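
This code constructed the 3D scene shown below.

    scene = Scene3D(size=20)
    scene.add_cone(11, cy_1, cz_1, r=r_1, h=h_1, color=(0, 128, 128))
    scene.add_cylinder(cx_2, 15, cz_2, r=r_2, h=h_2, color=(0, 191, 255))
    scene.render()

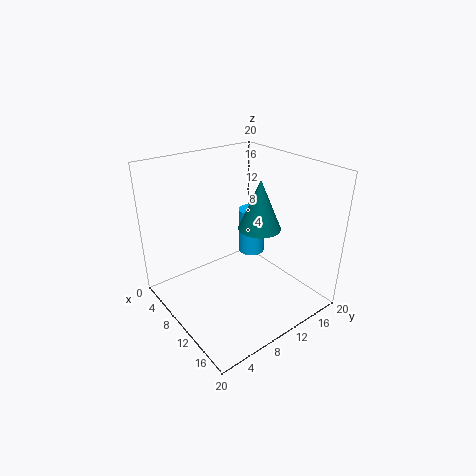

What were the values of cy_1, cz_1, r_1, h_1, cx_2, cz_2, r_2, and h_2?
cy_1 = 13, cz_1 = 11, r_1 = 3, h_1 = 7, cx_2 = 7, cz_2 = 5, r_2 = 2, h_2 = 7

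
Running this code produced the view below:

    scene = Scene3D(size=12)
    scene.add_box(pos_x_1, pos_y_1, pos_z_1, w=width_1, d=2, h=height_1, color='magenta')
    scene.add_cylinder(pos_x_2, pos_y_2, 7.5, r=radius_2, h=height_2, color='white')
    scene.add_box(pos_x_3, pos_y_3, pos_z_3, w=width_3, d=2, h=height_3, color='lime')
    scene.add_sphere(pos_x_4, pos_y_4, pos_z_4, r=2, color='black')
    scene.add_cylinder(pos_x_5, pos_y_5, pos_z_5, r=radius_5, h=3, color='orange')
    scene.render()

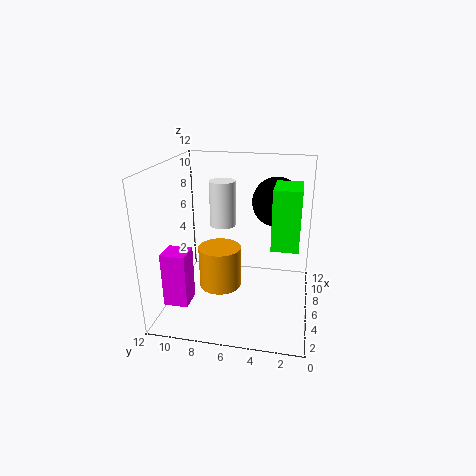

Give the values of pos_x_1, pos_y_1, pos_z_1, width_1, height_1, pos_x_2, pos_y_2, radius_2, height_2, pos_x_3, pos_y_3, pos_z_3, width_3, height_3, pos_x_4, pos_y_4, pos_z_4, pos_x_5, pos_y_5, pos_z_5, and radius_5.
pos_x_1 = 2.5, pos_y_1 = 9.5, pos_z_1 = 1, width_1 = 2, height_1 = 4.5, pos_x_2 = 5, pos_y_2 = 7, radius_2 = 1, height_2 = 3.5, pos_x_3 = 3, pos_y_3 = 1, pos_z_3 = 6.5, width_3 = 3, height_3 = 4.5, pos_x_4 = 7, pos_y_4 = 3, pos_z_4 = 9, pos_x_5 = 2, pos_y_5 = 6.5, pos_z_5 = 4, radius_5 = 1.5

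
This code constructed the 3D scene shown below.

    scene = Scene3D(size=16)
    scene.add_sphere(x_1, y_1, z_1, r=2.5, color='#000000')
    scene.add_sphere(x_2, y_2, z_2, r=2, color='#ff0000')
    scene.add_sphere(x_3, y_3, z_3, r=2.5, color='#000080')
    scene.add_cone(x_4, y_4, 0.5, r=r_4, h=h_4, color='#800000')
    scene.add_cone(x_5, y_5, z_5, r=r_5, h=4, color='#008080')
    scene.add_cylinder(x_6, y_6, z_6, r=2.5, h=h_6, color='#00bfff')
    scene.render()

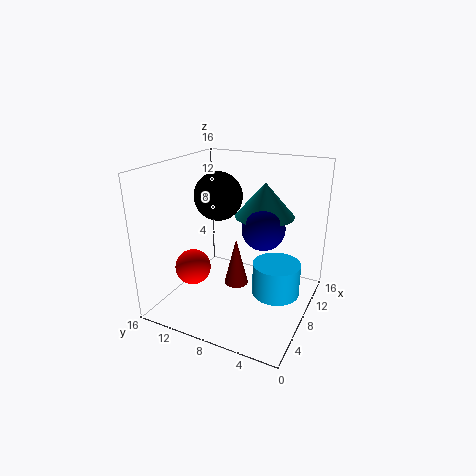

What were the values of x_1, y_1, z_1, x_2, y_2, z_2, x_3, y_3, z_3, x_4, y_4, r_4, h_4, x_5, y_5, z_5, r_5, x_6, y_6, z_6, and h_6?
x_1 = 6.5
y_1 = 9.5
z_1 = 13
x_2 = 5.5
y_2 = 12.5
z_2 = 4.5
x_3 = 10.5
y_3 = 6
z_3 = 8.5
x_4 = 10.5
y_4 = 9.5
r_4 = 1.5
h_4 = 6
x_5 = 12
y_5 = 6.5
z_5 = 9.5
r_5 = 3.5
x_6 = 7
y_6 = 3
z_6 = 3
h_6 = 3.5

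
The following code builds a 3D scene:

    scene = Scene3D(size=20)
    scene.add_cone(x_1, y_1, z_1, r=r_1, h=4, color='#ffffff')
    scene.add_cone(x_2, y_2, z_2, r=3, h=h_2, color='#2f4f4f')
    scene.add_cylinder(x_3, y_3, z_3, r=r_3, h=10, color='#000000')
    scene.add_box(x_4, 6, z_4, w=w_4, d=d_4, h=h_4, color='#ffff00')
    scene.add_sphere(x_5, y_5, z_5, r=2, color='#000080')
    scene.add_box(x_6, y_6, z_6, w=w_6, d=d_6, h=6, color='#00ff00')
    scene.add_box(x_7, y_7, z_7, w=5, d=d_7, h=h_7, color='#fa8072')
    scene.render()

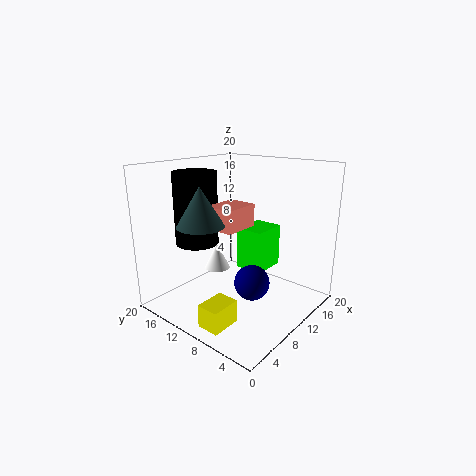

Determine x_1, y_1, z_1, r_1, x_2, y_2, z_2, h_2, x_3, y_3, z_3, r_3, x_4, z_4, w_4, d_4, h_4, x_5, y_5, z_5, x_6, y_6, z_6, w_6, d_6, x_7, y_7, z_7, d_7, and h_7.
x_1 = 12; y_1 = 16; z_1 = 3; r_1 = 2; x_2 = 4; y_2 = 11; z_2 = 13; h_2 = 5; x_3 = 7; y_3 = 15; z_3 = 9; r_3 = 3; x_4 = 1; z_4 = 1; w_4 = 4; d_4 = 3; h_4 = 3; x_5 = 4; y_5 = 3; z_5 = 8; x_6 = 11; y_6 = 7; z_6 = 5; w_6 = 5; d_6 = 4; x_7 = 6; y_7 = 8; z_7 = 12; d_7 = 4; h_7 = 3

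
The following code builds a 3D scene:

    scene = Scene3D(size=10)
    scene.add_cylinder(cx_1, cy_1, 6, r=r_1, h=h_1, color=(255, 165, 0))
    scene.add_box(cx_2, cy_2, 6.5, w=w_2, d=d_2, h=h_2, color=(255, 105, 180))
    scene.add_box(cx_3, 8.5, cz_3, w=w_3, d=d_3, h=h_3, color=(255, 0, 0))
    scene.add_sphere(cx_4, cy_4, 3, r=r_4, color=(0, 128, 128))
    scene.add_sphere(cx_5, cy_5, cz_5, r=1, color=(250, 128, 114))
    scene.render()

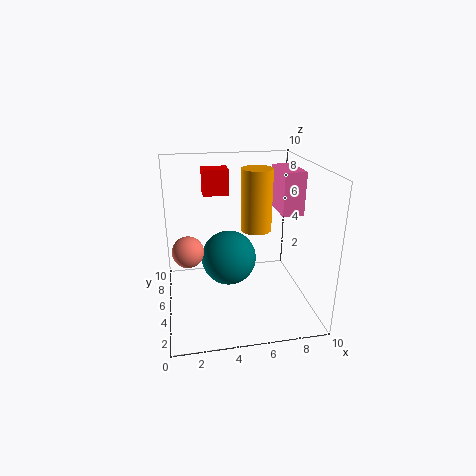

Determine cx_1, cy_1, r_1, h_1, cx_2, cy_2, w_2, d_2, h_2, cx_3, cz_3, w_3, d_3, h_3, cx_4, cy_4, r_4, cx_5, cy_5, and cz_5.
cx_1 = 6; cy_1 = 4; r_1 = 1; h_1 = 4; cx_2 = 8; cy_2 = 4.5; w_2 = 1.5; d_2 = 3; h_2 = 3; cx_3 = 3; cz_3 = 7; w_3 = 2; d_3 = 1.5; h_3 = 2; cx_4 = 4.5; cy_4 = 6; r_4 = 2; cx_5 = 1.5; cy_5 = 3.5; cz_5 = 5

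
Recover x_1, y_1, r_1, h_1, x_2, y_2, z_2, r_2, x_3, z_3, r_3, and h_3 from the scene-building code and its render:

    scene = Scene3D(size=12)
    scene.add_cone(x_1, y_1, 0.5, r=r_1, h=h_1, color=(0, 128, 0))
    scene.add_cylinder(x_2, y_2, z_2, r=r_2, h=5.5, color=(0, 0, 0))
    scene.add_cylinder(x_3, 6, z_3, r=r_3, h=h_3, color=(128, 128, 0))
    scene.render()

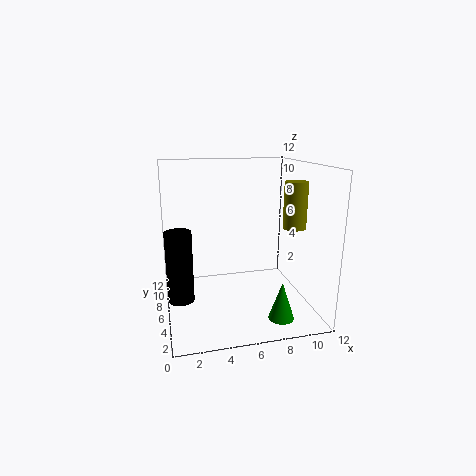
x_1 = 8.5; y_1 = 2; r_1 = 1; h_1 = 3; x_2 = 1; y_2 = 4; z_2 = 2; r_2 = 1; x_3 = 11; z_3 = 6.5; r_3 = 1; h_3 = 4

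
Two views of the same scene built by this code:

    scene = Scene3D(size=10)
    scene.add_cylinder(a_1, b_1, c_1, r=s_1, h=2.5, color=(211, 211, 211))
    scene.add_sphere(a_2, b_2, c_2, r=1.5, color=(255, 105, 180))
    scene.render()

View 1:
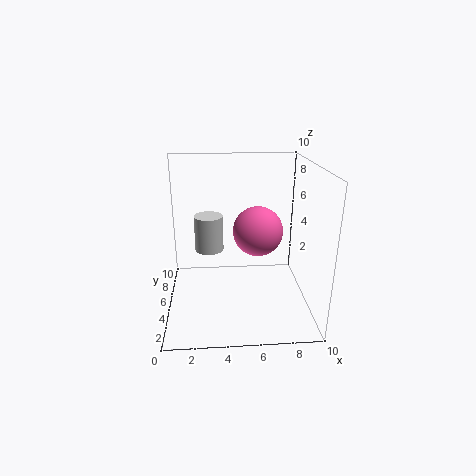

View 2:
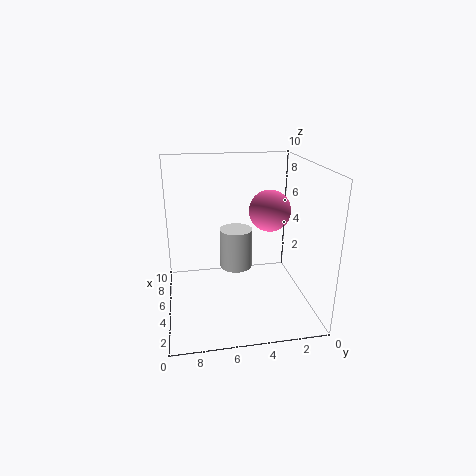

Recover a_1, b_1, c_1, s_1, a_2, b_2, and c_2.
a_1 = 3, b_1 = 5.5, c_1 = 4, s_1 = 1, a_2 = 6, b_2 = 2.5, c_2 = 6.5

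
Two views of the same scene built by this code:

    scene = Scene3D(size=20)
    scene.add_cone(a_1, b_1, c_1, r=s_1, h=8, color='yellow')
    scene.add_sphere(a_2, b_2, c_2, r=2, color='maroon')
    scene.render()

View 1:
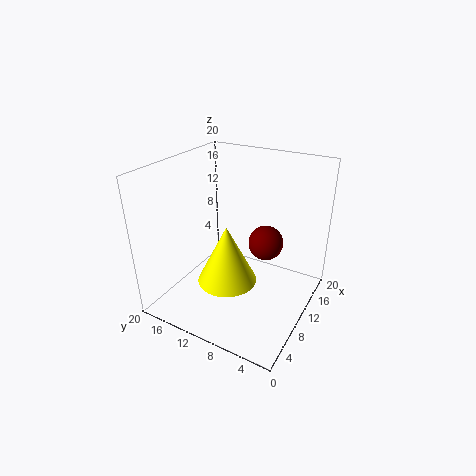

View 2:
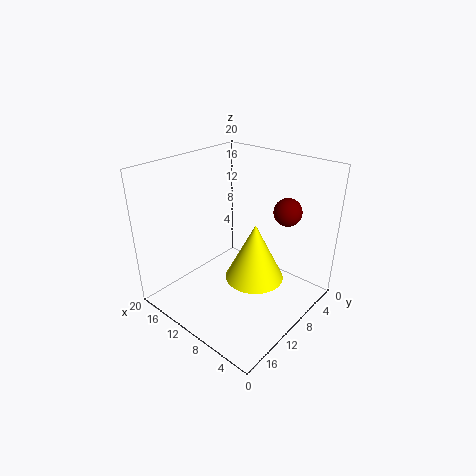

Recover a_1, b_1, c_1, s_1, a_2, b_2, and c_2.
a_1 = 7
b_1 = 10
c_1 = 5
s_1 = 4
a_2 = 6
b_2 = 4
c_2 = 13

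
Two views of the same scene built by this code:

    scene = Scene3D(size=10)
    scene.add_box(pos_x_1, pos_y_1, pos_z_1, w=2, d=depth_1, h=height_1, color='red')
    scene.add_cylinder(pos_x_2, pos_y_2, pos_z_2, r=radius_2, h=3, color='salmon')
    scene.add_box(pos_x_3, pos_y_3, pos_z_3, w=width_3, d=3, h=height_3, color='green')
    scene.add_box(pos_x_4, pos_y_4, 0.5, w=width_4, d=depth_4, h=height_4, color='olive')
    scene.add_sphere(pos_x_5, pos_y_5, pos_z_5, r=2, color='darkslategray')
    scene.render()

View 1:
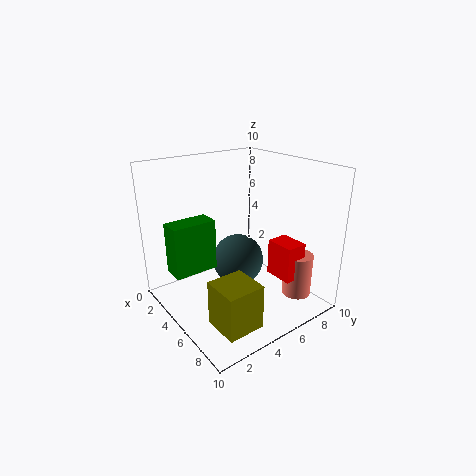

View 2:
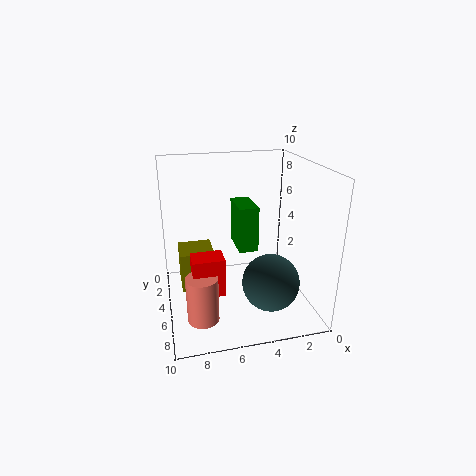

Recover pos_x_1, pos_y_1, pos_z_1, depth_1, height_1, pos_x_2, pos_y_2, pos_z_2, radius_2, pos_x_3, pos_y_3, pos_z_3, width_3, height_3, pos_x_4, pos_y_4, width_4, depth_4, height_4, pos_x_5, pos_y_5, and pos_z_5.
pos_x_1 = 6.5
pos_y_1 = 6.5
pos_z_1 = 2.5
depth_1 = 1.5
height_1 = 2.5
pos_x_2 = 8
pos_y_2 = 8
pos_z_2 = 1
radius_2 = 1
pos_x_3 = 3
pos_y_3 = 0.5
pos_z_3 = 3
width_3 = 1.5
height_3 = 3.5
pos_x_4 = 6.5
pos_y_4 = 1.5
width_4 = 2.5
depth_4 = 2.5
height_4 = 3
pos_x_5 = 3
pos_y_5 = 6.5
pos_z_5 = 2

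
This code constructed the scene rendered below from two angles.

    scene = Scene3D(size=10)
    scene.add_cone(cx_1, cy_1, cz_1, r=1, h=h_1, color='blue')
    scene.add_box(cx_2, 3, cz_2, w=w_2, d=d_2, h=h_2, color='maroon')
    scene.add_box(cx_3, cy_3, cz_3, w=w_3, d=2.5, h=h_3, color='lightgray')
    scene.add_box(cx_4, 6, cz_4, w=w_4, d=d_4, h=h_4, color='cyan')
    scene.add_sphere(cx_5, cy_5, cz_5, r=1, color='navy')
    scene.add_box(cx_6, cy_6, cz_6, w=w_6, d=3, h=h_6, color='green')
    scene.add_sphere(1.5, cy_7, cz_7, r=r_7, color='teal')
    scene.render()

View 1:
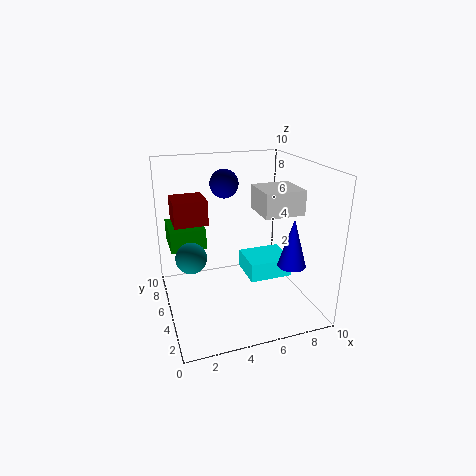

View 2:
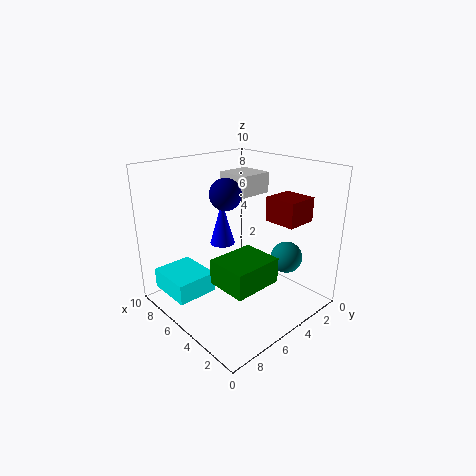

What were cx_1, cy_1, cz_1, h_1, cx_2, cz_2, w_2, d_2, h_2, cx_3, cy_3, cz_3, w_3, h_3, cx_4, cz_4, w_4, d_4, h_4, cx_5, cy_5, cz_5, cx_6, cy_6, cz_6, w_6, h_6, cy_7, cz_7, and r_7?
cx_1 = 8.5
cy_1 = 3.5
cz_1 = 3
h_1 = 3.5
cx_2 = 0.5
cz_2 = 7
w_2 = 2
d_2 = 2
h_2 = 1.5
cx_3 = 5.5
cy_3 = 1.5
cz_3 = 7.5
w_3 = 2.5
h_3 = 1.5
cx_4 = 6.5
cz_4 = 0.5
w_4 = 3.5
d_4 = 3
h_4 = 1.5
cx_5 = 4.5
cy_5 = 6.5
cz_5 = 8.5
cx_6 = 0.5
cy_6 = 6
cz_6 = 4
w_6 = 2.5
h_6 = 1.5
cy_7 = 4
cz_7 = 4.5
r_7 = 1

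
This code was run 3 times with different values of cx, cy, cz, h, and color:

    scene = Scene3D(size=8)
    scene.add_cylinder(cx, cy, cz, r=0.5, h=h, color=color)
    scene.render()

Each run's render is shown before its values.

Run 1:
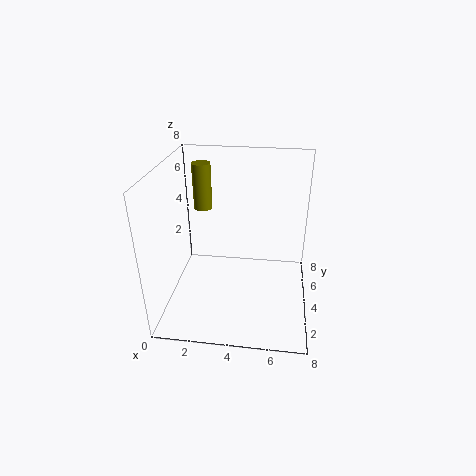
cx = 2; cy = 4.5; cz = 5.5; h = 2.5; color = 'olive'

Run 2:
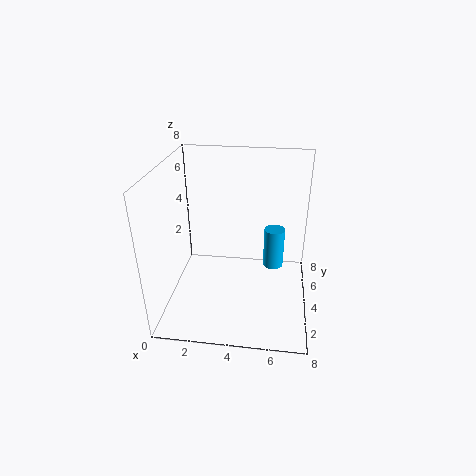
cx = 6; cy = 2.5; cz = 3.5; h = 2; color = 'deepskyblue'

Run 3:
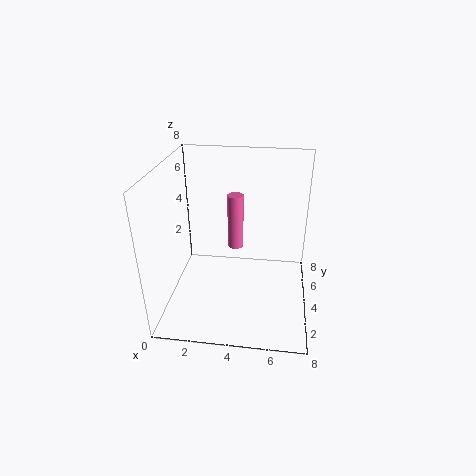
cx = 3.5; cy = 6.5; cz = 2; h = 3.5; color = 'hotpink'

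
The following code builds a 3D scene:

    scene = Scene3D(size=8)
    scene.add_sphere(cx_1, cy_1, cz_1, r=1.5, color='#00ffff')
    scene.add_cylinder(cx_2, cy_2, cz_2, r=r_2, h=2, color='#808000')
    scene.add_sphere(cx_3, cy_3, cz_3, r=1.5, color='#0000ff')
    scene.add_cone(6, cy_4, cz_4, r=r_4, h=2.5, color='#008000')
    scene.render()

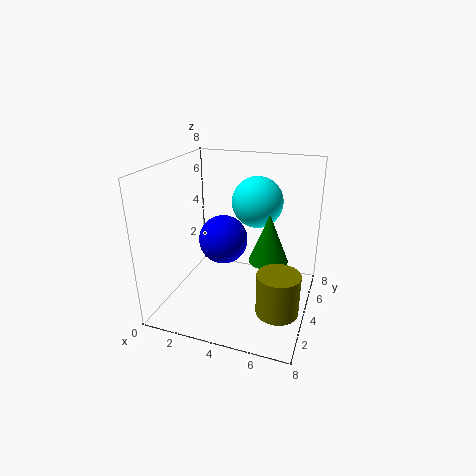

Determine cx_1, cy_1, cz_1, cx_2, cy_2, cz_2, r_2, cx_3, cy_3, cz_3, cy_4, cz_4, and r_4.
cx_1 = 4.5
cy_1 = 6
cz_1 = 5.5
cx_2 = 7
cy_2 = 1
cz_2 = 2
r_2 = 1
cx_3 = 2.5
cy_3 = 5.5
cz_3 = 3
cy_4 = 3
cz_4 = 3.5
r_4 = 1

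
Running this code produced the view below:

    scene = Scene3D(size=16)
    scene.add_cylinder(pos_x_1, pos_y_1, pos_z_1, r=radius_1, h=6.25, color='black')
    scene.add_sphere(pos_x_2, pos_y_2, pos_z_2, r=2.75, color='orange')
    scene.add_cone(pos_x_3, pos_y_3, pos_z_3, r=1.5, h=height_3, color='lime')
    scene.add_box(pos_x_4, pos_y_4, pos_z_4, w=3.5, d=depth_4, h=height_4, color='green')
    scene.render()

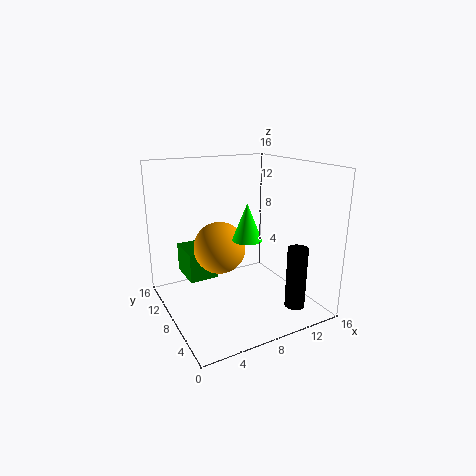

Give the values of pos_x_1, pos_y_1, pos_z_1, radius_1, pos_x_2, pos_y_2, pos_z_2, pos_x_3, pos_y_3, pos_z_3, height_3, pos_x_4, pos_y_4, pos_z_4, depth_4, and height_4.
pos_x_1 = 10.75
pos_y_1 = 1
pos_z_1 = 2.5
radius_1 = 1
pos_x_2 = 5.5
pos_y_2 = 7.5
pos_z_2 = 7.5
pos_x_3 = 7.25
pos_y_3 = 4.75
pos_z_3 = 9
height_3 = 3.75
pos_x_4 = 3.25
pos_y_4 = 10.75
pos_z_4 = 2.25
depth_4 = 4.5
height_4 = 3.5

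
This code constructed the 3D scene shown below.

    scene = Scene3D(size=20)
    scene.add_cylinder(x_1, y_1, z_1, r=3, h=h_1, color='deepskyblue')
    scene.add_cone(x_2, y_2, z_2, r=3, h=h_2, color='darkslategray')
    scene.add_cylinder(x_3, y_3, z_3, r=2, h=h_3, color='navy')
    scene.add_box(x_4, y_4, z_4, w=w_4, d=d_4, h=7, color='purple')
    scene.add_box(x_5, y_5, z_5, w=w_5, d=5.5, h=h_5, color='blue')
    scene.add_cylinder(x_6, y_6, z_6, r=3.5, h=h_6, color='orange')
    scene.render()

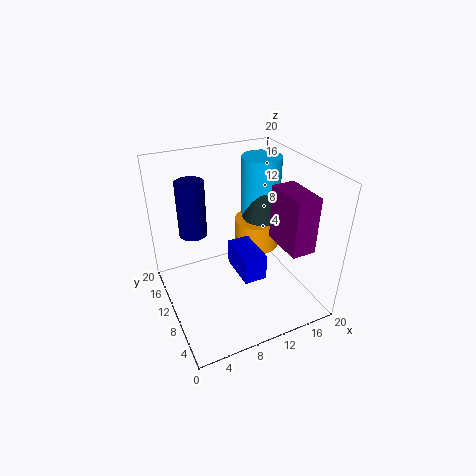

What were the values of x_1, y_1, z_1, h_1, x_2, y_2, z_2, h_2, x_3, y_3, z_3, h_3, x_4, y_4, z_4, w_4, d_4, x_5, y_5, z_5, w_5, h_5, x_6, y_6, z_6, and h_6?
x_1 = 16.5
y_1 = 15.5
z_1 = 10
h_1 = 9
x_2 = 16
y_2 = 14
z_2 = 10
h_2 = 8
x_3 = 5
y_3 = 14.5
z_3 = 9.5
h_3 = 8
x_4 = 12.5
y_4 = 0.5
z_4 = 12
w_4 = 3
d_4 = 5.5
x_5 = 8.5
y_5 = 4.5
z_5 = 6.5
w_5 = 3
h_5 = 3.5
x_6 = 15.5
y_6 = 14.5
z_6 = 5
h_6 = 4.5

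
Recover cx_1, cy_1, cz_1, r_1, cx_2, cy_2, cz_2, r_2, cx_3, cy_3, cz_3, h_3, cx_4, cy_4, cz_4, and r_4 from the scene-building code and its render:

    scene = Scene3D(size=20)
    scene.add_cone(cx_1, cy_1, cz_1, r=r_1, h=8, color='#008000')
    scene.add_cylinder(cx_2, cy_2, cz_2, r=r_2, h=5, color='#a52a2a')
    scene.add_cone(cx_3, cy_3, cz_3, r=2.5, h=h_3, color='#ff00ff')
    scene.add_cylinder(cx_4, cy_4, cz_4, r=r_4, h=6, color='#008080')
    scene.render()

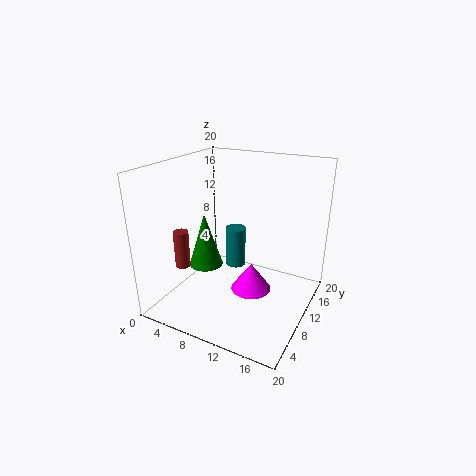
cx_1 = 4.5; cy_1 = 10; cz_1 = 4.5; r_1 = 2.5; cx_2 = 4.5; cy_2 = 4.5; cz_2 = 7; r_2 = 1; cx_3 = 14; cy_3 = 6; cz_3 = 5.5; h_3 = 3.5; cx_4 = 8; cy_4 = 13; cz_4 = 4; r_4 = 1.5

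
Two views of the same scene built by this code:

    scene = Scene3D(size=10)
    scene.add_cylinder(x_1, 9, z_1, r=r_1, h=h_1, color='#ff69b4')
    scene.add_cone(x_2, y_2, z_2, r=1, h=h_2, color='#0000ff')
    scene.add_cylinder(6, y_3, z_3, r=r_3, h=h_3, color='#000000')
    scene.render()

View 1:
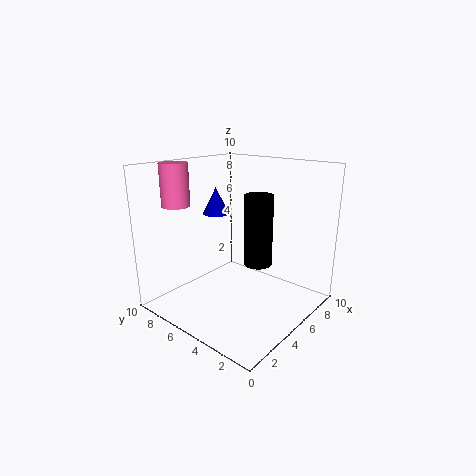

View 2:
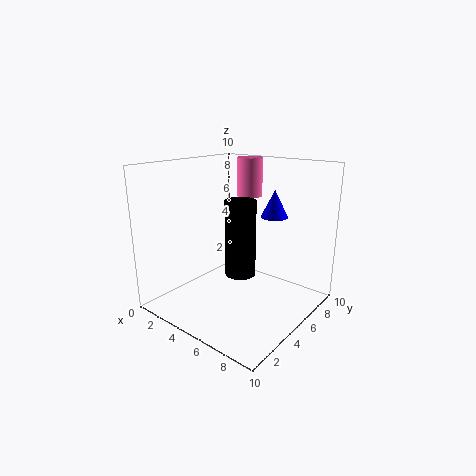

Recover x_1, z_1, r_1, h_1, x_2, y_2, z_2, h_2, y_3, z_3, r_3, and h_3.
x_1 = 3, z_1 = 7, r_1 = 1, h_1 = 3, x_2 = 6, y_2 = 8, z_2 = 6, h_2 = 2, y_3 = 4, z_3 = 3, r_3 = 1, h_3 = 5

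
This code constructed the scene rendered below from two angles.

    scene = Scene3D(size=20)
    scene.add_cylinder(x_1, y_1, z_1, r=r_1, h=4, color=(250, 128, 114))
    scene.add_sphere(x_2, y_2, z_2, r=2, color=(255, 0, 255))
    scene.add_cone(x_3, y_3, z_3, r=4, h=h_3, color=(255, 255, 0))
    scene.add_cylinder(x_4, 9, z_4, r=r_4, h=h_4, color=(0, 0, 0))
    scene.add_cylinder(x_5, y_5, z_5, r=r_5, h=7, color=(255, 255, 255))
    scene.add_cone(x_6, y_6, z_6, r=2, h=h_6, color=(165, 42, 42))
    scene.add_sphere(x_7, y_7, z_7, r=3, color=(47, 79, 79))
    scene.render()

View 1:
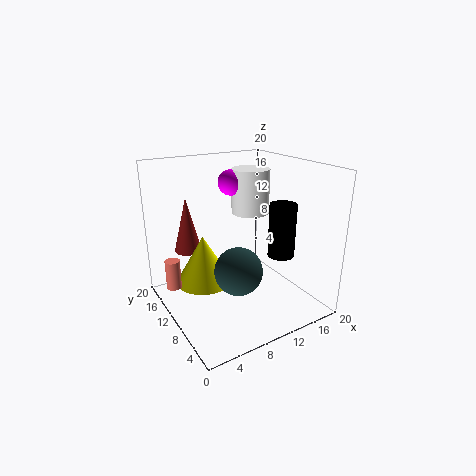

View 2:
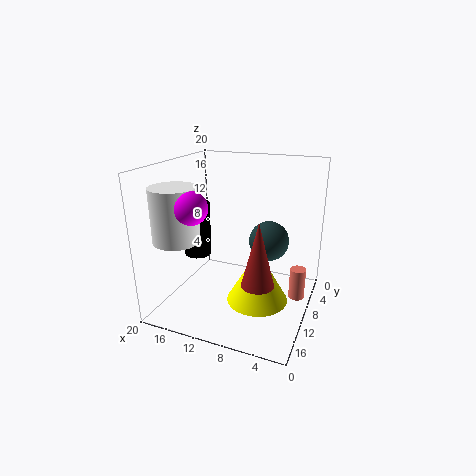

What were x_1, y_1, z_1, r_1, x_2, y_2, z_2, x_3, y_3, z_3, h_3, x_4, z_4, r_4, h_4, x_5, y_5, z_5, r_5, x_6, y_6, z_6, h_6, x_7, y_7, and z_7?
x_1 = 1; y_1 = 12; z_1 = 4; r_1 = 1; x_2 = 13; y_2 = 17; z_2 = 16; x_3 = 6; y_3 = 13; z_3 = 3; h_3 = 7; x_4 = 17; z_4 = 6; r_4 = 2; h_4 = 8; x_5 = 16; y_5 = 16; z_5 = 11; r_5 = 3; x_6 = 5; y_6 = 16; z_6 = 7; h_6 = 8; x_7 = 7; y_7 = 5; z_7 = 8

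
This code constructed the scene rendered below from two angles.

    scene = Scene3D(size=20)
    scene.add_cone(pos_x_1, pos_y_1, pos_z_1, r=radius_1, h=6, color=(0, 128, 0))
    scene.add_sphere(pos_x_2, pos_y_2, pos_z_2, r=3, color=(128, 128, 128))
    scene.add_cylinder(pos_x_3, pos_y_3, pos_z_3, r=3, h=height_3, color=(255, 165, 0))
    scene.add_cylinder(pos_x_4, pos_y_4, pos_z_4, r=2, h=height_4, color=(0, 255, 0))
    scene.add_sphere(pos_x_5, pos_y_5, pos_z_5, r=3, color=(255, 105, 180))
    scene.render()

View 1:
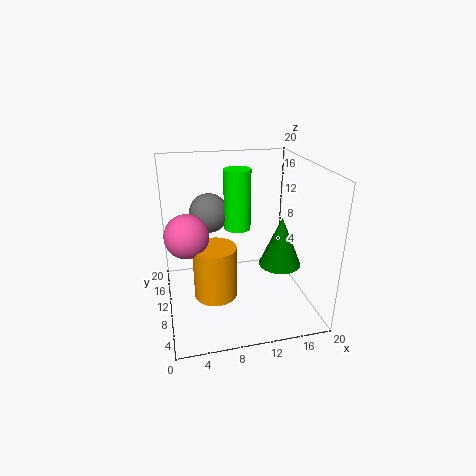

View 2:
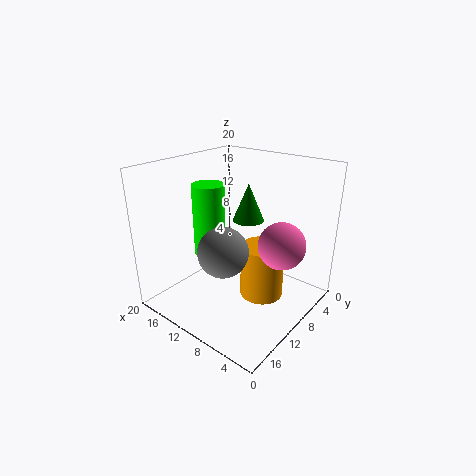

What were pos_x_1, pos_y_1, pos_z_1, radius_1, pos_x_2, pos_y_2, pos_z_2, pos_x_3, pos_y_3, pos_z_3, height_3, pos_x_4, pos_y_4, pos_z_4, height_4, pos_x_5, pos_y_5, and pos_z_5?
pos_x_1 = 13.5; pos_y_1 = 3; pos_z_1 = 9.5; radius_1 = 2.5; pos_x_2 = 7; pos_y_2 = 16.5; pos_z_2 = 11.5; pos_x_3 = 6.5; pos_y_3 = 9; pos_z_3 = 2; height_3 = 7.5; pos_x_4 = 11; pos_y_4 = 14.5; pos_z_4 = 9.5; height_4 = 9; pos_x_5 = 3; pos_y_5 = 10; pos_z_5 = 11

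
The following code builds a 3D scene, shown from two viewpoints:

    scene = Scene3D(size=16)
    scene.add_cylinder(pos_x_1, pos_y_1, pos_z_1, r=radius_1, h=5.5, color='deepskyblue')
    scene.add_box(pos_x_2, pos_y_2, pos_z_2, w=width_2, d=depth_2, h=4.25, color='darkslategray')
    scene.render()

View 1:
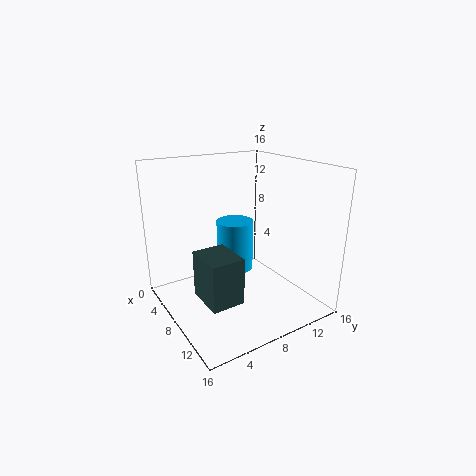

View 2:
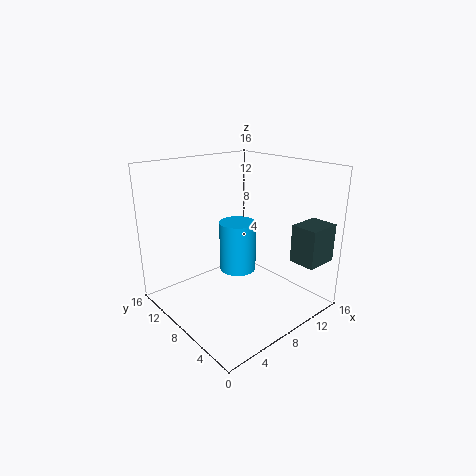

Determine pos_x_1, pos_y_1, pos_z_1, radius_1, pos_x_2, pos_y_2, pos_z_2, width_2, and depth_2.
pos_x_1 = 7.75
pos_y_1 = 7.75
pos_z_1 = 4.5
radius_1 = 2
pos_x_2 = 12
pos_y_2 = 0.75
pos_z_2 = 5.5
width_2 = 3.75
depth_2 = 3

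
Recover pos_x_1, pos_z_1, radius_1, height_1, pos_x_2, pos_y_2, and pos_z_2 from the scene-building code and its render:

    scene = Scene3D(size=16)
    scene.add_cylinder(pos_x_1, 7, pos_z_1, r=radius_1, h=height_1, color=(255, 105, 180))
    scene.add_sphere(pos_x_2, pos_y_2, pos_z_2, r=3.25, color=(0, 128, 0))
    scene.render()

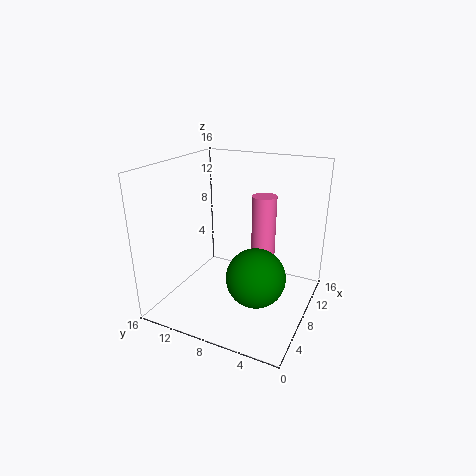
pos_x_1 = 13.25, pos_z_1 = 3.75, radius_1 = 1.5, height_1 = 7.75, pos_x_2 = 6.75, pos_y_2 = 5.25, pos_z_2 = 4.25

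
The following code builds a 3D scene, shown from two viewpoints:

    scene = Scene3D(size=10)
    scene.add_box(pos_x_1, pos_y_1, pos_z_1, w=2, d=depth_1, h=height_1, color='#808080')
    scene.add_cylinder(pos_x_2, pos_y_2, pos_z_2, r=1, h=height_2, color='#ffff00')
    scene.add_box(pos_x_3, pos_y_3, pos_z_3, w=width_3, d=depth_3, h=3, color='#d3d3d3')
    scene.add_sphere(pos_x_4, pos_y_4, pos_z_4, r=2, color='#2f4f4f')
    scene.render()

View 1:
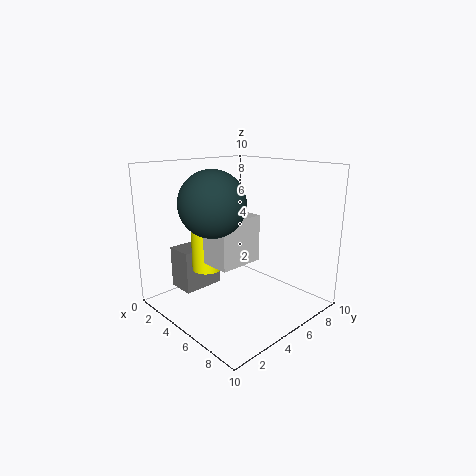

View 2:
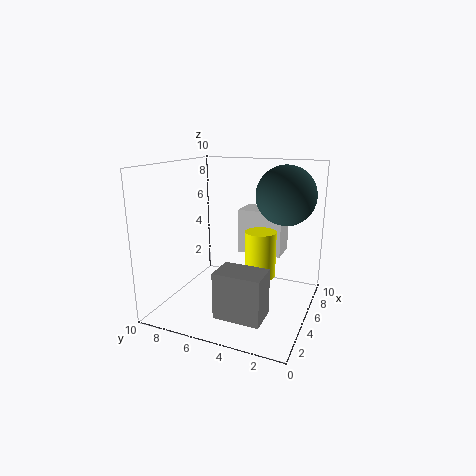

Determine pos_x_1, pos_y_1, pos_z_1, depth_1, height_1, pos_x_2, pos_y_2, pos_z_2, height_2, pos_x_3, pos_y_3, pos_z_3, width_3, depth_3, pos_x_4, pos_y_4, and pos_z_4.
pos_x_1 = 1; pos_y_1 = 2; pos_z_1 = 1; depth_1 = 3; height_1 = 3; pos_x_2 = 4; pos_y_2 = 3; pos_z_2 = 3; height_2 = 3; pos_x_3 = 5; pos_y_3 = 2; pos_z_3 = 4; width_3 = 2; depth_3 = 3; pos_x_4 = 6; pos_y_4 = 2; pos_z_4 = 8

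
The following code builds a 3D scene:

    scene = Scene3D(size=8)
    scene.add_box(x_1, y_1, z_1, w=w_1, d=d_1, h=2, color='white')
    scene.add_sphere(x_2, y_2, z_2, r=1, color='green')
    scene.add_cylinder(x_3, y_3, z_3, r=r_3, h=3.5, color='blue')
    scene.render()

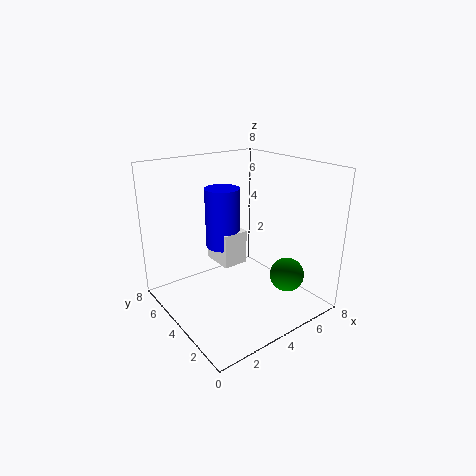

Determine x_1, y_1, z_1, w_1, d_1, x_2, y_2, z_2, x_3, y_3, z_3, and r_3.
x_1 = 3.5
y_1 = 4.5
z_1 = 2
w_1 = 1.5
d_1 = 2
x_2 = 6.5
y_2 = 2.5
z_2 = 1.5
x_3 = 4
y_3 = 5.5
z_3 = 3
r_3 = 1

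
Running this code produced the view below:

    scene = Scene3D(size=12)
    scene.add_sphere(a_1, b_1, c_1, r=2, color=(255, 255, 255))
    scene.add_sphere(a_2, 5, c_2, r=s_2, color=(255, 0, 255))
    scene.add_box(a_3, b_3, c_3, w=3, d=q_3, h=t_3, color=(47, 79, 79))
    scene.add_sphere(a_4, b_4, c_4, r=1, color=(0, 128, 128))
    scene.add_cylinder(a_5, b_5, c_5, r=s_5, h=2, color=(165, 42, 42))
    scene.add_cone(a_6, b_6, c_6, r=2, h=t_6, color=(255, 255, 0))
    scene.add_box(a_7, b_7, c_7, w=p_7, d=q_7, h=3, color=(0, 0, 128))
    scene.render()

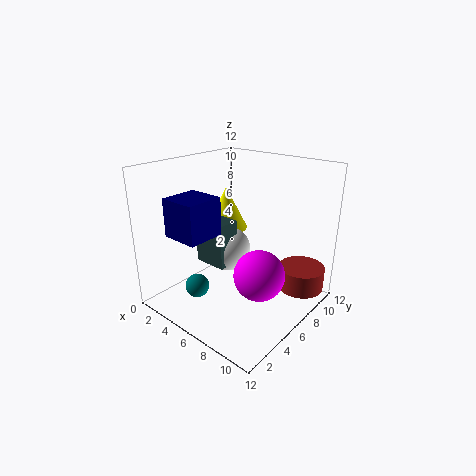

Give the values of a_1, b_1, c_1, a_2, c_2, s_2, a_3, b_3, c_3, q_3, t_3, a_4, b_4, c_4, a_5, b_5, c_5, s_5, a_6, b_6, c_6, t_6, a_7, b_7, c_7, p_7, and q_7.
a_1 = 4; b_1 = 7; c_1 = 4; a_2 = 9; c_2 = 4; s_2 = 2; a_3 = 2; b_3 = 5; c_3 = 3; q_3 = 2; t_3 = 4; a_4 = 4; b_4 = 3; c_4 = 2; a_5 = 10; b_5 = 10; c_5 = 1; s_5 = 2; a_6 = 2; b_6 = 9; c_6 = 5; t_6 = 4; a_7 = 3; b_7 = 1; c_7 = 7; p_7 = 3; q_7 = 3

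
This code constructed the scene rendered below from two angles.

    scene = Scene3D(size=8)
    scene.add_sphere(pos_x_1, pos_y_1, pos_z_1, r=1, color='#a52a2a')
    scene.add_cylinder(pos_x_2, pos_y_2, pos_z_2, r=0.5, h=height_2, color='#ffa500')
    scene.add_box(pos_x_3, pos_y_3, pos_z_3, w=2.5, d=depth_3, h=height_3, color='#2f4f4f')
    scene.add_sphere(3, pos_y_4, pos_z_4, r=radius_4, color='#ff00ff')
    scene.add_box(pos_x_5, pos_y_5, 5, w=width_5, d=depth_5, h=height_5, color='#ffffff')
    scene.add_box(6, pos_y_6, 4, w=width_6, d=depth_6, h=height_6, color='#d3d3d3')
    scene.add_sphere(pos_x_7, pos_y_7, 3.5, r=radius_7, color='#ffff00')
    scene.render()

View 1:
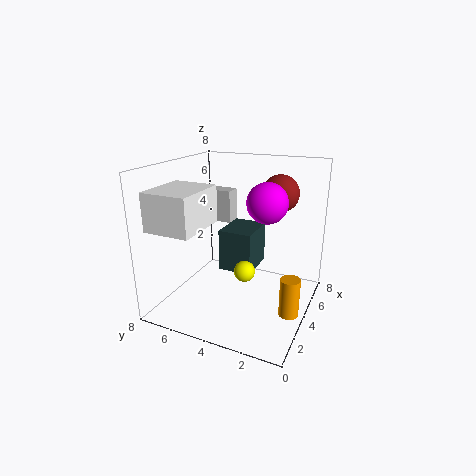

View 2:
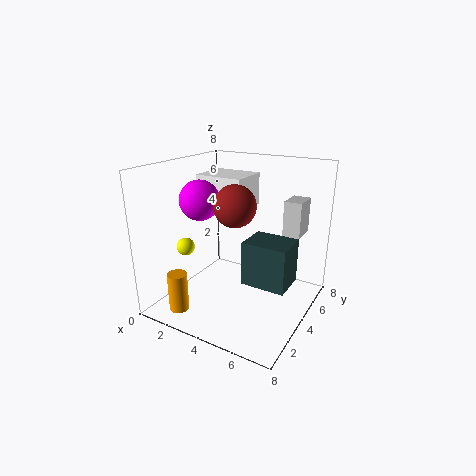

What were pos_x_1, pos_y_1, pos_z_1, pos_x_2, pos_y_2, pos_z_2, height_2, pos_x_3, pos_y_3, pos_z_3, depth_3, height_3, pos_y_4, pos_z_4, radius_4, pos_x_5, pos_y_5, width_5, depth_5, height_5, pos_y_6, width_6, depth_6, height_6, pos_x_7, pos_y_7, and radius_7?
pos_x_1 = 5, pos_y_1 = 2, pos_z_1 = 6.5, pos_x_2 = 2.5, pos_y_2 = 0.5, pos_z_2 = 1, height_2 = 2, pos_x_3 = 4.5, pos_y_3 = 3.5, pos_z_3 = 1.5, depth_3 = 2, height_3 = 2.5, pos_y_4 = 2, pos_z_4 = 6.5, radius_4 = 1, pos_x_5 = 0.5, pos_y_5 = 5, width_5 = 3, depth_5 = 2.5, height_5 = 2, pos_y_6 = 5.5, width_6 = 1, depth_6 = 1.5, height_6 = 2, pos_x_7 = 1.5, pos_y_7 = 2.5, radius_7 = 0.5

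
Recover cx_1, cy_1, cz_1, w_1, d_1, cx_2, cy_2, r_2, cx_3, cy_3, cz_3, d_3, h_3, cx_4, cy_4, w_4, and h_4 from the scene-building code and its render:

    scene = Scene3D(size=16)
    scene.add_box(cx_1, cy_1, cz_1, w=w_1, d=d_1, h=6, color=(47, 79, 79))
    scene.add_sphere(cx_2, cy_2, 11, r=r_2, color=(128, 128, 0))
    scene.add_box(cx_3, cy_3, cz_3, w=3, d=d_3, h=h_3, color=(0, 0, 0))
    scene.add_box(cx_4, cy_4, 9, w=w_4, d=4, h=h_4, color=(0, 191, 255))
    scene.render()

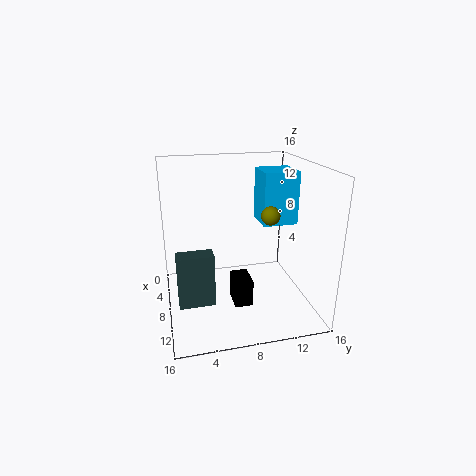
cx_1 = 8, cy_1 = 1, cz_1 = 1, w_1 = 2, d_1 = 4, cx_2 = 10, cy_2 = 11, r_2 = 1, cx_3 = 8, cy_3 = 7, cz_3 = 1, d_3 = 2, h_3 = 3, cx_4 = 4, cy_4 = 11, w_4 = 4, h_4 = 6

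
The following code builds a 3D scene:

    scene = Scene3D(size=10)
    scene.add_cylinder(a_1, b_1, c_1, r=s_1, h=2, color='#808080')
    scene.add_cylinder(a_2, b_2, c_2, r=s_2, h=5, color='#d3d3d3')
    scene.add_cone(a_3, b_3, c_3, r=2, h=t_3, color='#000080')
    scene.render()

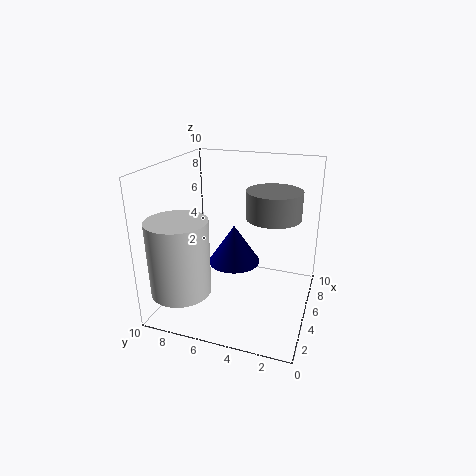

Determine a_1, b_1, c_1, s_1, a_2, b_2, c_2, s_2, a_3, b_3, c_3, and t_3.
a_1 = 7
b_1 = 3
c_1 = 6
s_1 = 2
a_2 = 2
b_2 = 8
c_2 = 2
s_2 = 2
a_3 = 7
b_3 = 6
c_3 = 2
t_3 = 3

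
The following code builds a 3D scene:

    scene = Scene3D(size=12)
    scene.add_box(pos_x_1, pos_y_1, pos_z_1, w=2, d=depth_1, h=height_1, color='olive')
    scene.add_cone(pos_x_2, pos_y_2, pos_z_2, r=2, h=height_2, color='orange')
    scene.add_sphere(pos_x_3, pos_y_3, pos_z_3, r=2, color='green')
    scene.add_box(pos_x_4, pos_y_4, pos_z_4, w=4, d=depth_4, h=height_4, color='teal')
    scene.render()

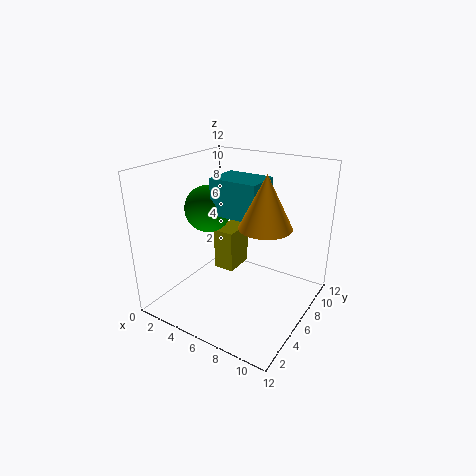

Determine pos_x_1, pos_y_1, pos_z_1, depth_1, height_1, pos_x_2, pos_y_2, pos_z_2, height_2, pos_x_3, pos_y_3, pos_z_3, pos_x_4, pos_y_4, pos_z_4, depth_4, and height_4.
pos_x_1 = 2
pos_y_1 = 8
pos_z_1 = 1
depth_1 = 3
height_1 = 4
pos_x_2 = 9
pos_y_2 = 5
pos_z_2 = 8
height_2 = 4
pos_x_3 = 3
pos_y_3 = 6
pos_z_3 = 8
pos_x_4 = 4
pos_y_4 = 5
pos_z_4 = 8
depth_4 = 3
height_4 = 3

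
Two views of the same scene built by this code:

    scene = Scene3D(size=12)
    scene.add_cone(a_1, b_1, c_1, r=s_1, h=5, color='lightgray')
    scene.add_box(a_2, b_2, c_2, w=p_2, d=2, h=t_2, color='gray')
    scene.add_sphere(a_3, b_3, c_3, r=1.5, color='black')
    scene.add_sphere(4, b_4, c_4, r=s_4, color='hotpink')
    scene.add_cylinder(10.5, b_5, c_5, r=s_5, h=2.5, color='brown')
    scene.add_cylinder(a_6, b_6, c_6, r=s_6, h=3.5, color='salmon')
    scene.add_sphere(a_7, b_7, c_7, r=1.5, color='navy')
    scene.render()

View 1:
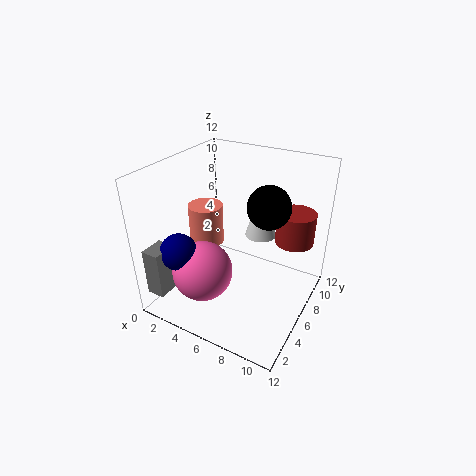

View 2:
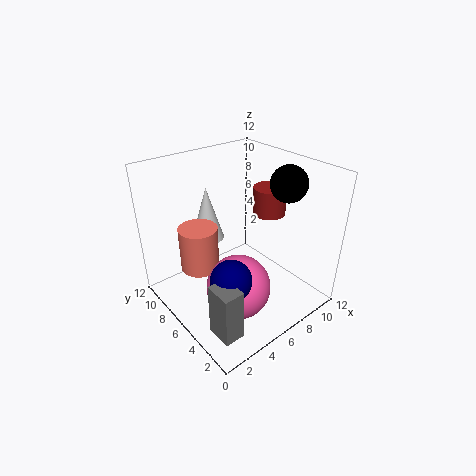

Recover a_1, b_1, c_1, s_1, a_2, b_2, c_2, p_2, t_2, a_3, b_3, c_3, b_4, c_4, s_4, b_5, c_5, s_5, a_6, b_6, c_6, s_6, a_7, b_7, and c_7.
a_1 = 6, b_1 = 10.5, c_1 = 4, s_1 = 1.5, a_2 = 0.5, b_2 = 0.5, c_2 = 2, p_2 = 1.5, t_2 = 4, a_3 = 9.5, b_3 = 4, c_3 = 10.5, b_4 = 3.5, c_4 = 3.5, s_4 = 2.5, b_5 = 7, c_5 = 6.5, s_5 = 1.5, a_6 = 2.5, b_6 = 6.5, c_6 = 4.5, s_6 = 1.5, a_7 = 2.5, b_7 = 2.5, c_7 = 5.5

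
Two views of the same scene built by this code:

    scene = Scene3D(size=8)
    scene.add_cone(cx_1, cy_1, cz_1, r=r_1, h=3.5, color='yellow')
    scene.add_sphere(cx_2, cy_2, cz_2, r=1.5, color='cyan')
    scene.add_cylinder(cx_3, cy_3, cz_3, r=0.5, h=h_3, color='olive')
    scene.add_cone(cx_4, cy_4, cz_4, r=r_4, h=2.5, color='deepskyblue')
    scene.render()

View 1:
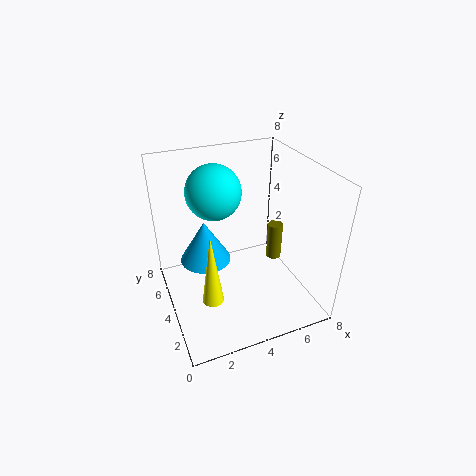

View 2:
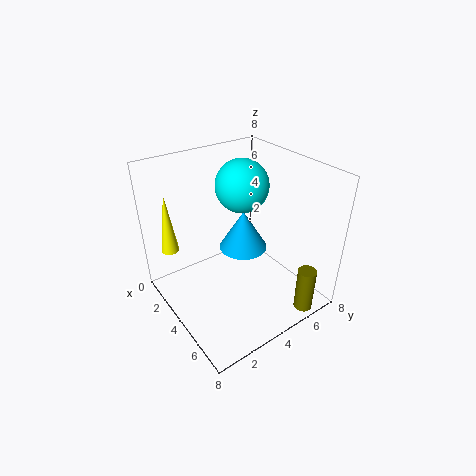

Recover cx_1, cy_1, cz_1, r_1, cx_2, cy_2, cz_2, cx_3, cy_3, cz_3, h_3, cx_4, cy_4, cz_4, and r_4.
cx_1 = 1.5
cy_1 = 1
cz_1 = 3
r_1 = 0.5
cx_2 = 3
cy_2 = 5
cz_2 = 6.5
cx_3 = 7.5
cy_3 = 6
cz_3 = 0.5
h_3 = 2.5
cx_4 = 2.5
cy_4 = 5.5
cz_4 = 2
r_4 = 1.5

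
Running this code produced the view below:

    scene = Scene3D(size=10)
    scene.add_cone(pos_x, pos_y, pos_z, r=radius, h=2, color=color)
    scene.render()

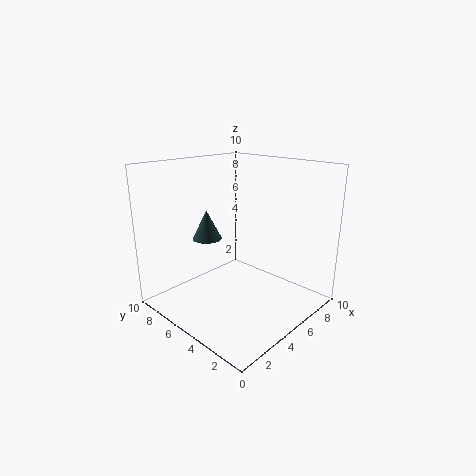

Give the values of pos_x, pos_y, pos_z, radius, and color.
pos_x = 3.5; pos_y = 6.5; pos_z = 5; radius = 1; color = 'darkslategray'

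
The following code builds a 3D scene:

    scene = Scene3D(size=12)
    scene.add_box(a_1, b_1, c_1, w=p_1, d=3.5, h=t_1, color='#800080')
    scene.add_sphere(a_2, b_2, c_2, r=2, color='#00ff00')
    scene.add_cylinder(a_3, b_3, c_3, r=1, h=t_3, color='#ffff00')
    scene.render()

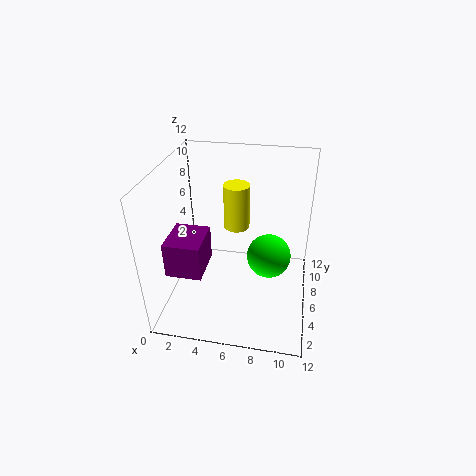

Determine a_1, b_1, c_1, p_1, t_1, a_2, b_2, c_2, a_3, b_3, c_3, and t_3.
a_1 = 0.5; b_1 = 3; c_1 = 3.5; p_1 = 3; t_1 = 3; a_2 = 8.5; b_2 = 8; c_2 = 3; a_3 = 6; b_3 = 5.5; c_3 = 7.5; t_3 = 3.5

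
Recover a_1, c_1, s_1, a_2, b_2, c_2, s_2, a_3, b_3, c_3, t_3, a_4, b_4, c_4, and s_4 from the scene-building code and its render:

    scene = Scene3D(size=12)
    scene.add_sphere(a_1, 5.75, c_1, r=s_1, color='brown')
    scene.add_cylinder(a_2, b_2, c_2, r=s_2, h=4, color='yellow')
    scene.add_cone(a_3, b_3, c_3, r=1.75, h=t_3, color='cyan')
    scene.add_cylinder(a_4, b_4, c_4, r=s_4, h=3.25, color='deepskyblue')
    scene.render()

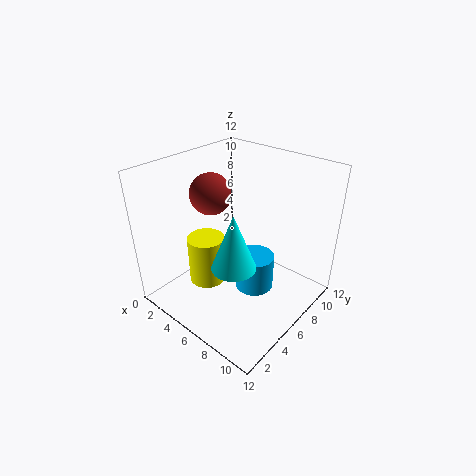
a_1 = 3.25
c_1 = 9.25
s_1 = 1.75
a_2 = 4.5
b_2 = 3.75
c_2 = 2.5
s_2 = 1.5
a_3 = 7.5
b_3 = 3.75
c_3 = 5
t_3 = 4.5
a_4 = 6.5
b_4 = 7.75
c_4 = 0.25
s_4 = 1.75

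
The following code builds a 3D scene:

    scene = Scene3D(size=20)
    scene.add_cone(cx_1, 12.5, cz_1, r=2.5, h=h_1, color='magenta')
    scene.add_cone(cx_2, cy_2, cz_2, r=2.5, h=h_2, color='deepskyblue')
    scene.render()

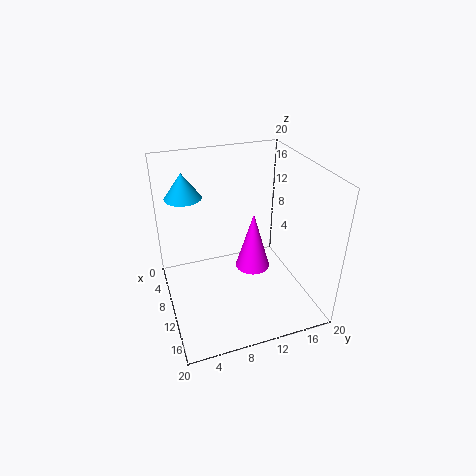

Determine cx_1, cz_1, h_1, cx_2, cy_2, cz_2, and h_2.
cx_1 = 9.5
cz_1 = 4.5
h_1 = 8.5
cx_2 = 6.5
cy_2 = 3.5
cz_2 = 15.5
h_2 = 3.5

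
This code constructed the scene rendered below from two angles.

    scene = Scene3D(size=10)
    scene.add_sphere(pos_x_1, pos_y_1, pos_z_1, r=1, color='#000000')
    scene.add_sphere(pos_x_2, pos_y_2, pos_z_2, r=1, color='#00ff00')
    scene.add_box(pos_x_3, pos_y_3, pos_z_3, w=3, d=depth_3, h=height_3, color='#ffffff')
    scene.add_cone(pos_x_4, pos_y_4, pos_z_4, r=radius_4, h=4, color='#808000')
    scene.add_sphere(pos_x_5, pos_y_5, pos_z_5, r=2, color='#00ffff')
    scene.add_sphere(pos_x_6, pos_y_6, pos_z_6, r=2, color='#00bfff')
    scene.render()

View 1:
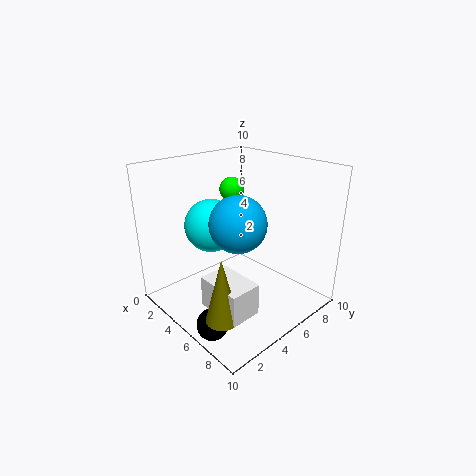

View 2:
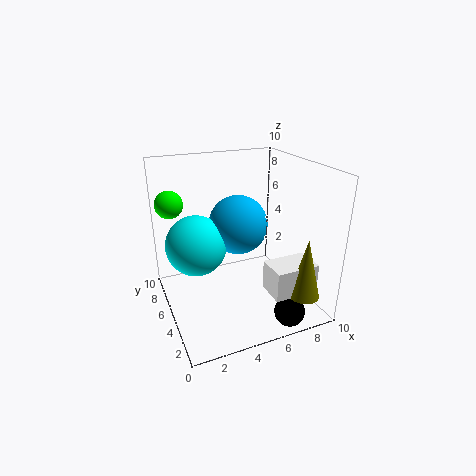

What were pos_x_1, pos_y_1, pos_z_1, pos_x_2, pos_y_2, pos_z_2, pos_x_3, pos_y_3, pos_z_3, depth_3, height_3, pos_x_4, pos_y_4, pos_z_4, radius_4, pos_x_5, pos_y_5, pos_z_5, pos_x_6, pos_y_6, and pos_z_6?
pos_x_1 = 7
pos_y_1 = 1
pos_z_1 = 1
pos_x_2 = 1
pos_y_2 = 8
pos_z_2 = 7
pos_x_3 = 6
pos_y_3 = 1
pos_z_3 = 2
depth_3 = 2
height_3 = 2
pos_x_4 = 8
pos_y_4 = 1
pos_z_4 = 2
radius_4 = 1
pos_x_5 = 2
pos_y_5 = 5
pos_z_5 = 5
pos_x_6 = 5
pos_y_6 = 5
pos_z_6 = 6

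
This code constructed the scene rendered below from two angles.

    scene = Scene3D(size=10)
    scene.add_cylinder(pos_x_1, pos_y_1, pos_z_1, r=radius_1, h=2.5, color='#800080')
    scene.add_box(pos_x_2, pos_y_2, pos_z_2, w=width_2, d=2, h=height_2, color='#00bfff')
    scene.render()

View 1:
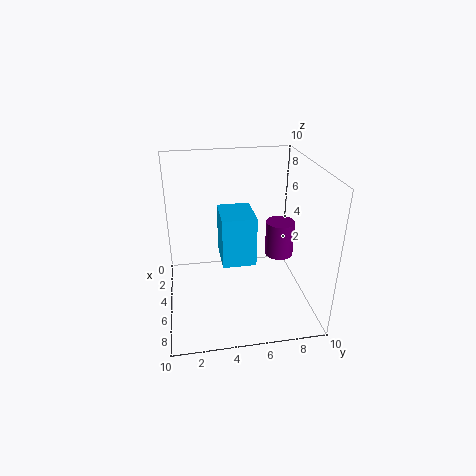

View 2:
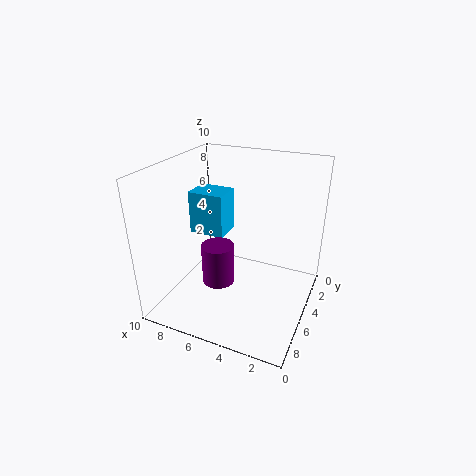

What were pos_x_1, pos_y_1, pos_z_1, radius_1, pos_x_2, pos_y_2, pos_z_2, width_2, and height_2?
pos_x_1 = 5, pos_y_1 = 8, pos_z_1 = 3.5, radius_1 = 1, pos_x_2 = 6, pos_y_2 = 3.5, pos_z_2 = 5, width_2 = 2.5, height_2 = 3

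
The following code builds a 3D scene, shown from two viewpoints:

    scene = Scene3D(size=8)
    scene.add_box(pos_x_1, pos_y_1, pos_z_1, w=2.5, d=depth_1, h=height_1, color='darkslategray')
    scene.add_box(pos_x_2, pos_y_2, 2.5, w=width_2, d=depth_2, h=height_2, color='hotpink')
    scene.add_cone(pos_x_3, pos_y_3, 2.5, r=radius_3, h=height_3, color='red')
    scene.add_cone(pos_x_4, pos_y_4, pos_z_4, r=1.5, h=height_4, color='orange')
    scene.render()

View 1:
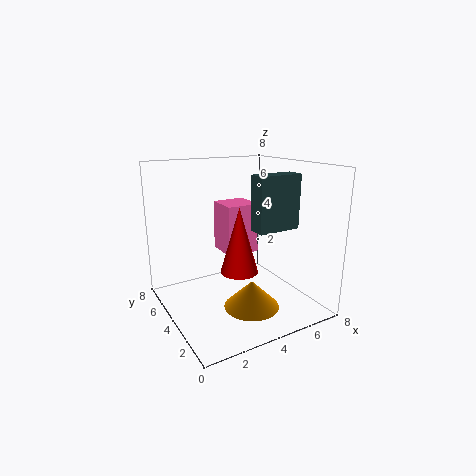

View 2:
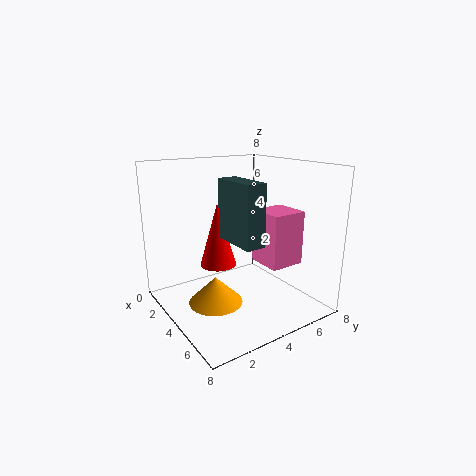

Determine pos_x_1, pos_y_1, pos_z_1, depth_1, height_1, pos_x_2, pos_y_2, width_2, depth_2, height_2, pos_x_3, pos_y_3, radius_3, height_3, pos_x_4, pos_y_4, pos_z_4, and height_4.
pos_x_1 = 4.5; pos_y_1 = 2.5; pos_z_1 = 4.5; depth_1 = 1; height_1 = 3; pos_x_2 = 4; pos_y_2 = 5; width_2 = 2; depth_2 = 2; height_2 = 3; pos_x_3 = 3.5; pos_y_3 = 3; radius_3 = 1; height_3 = 3.5; pos_x_4 = 4; pos_y_4 = 2.5; pos_z_4 = 0.5; height_4 = 1.5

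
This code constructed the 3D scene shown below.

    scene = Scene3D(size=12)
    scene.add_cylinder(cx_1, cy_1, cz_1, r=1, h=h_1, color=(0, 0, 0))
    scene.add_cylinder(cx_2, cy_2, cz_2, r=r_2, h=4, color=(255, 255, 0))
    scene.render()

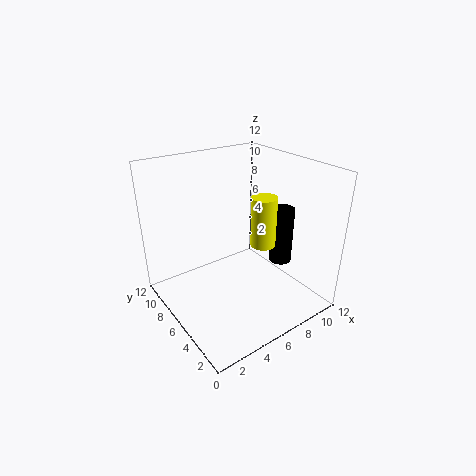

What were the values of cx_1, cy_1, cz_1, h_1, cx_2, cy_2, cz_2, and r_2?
cx_1 = 10; cy_1 = 5; cz_1 = 3; h_1 = 5; cx_2 = 7; cy_2 = 4; cz_2 = 6; r_2 = 1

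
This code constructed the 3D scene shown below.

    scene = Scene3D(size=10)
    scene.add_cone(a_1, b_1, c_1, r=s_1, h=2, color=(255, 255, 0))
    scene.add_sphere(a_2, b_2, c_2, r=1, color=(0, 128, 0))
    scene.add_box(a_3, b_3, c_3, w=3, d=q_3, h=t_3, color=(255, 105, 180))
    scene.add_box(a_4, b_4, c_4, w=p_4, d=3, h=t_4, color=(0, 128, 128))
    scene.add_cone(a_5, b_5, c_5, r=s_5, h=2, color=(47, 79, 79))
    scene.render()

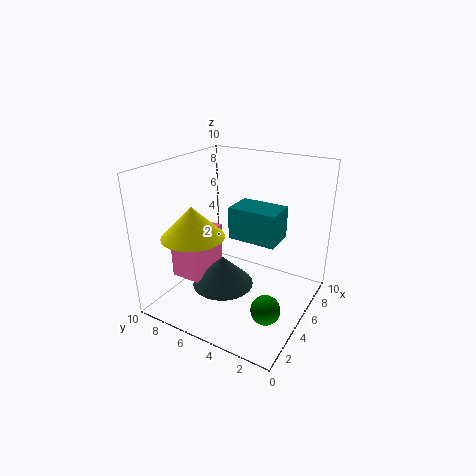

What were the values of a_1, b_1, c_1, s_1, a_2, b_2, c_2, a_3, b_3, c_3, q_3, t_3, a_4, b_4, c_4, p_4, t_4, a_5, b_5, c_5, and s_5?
a_1 = 2
b_1 = 6.5
c_1 = 6
s_1 = 2
a_2 = 3.5
b_2 = 2
c_2 = 1
a_3 = 1.5
b_3 = 6
c_3 = 3
q_3 = 2
t_3 = 3
a_4 = 3
b_4 = 1.5
c_4 = 6
p_4 = 2
t_4 = 2
a_5 = 3
b_5 = 5
c_5 = 2.5
s_5 = 2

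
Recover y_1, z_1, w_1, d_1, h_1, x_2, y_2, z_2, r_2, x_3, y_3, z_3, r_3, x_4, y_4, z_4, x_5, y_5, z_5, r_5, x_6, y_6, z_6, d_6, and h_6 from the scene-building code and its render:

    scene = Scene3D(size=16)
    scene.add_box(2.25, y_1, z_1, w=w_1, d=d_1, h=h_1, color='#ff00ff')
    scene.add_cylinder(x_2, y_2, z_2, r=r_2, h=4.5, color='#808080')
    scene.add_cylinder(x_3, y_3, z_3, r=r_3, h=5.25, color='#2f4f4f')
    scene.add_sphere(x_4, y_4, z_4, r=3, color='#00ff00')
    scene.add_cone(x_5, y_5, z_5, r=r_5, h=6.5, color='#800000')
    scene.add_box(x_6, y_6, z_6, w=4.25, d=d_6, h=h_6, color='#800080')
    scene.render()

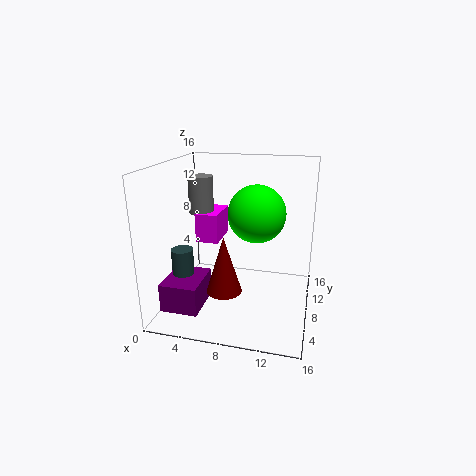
y_1 = 9.75; z_1 = 6.25; w_1 = 2.75; d_1 = 4.75; h_1 = 3.5; x_2 = 2.5; y_2 = 11.5; z_2 = 9.5; r_2 = 1.5; x_3 = 1.75; y_3 = 6.75; z_3 = 1.25; r_3 = 1.25; x_4 = 10.25; y_4 = 7; z_4 = 11.25; x_5 = 6.75; y_5 = 6.5; z_5 = 2; r_5 = 2; x_6 = 0.25; y_6 = 3.25; z_6 = 0.25; d_6 = 5.25; h_6 = 3.25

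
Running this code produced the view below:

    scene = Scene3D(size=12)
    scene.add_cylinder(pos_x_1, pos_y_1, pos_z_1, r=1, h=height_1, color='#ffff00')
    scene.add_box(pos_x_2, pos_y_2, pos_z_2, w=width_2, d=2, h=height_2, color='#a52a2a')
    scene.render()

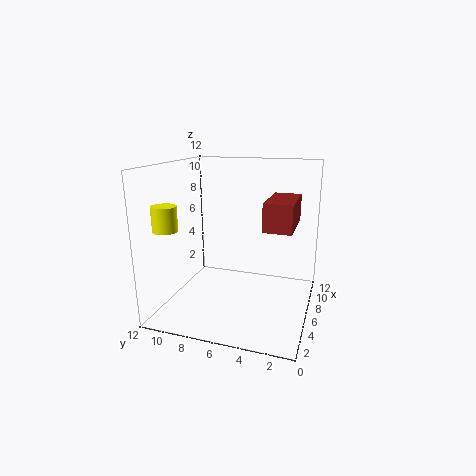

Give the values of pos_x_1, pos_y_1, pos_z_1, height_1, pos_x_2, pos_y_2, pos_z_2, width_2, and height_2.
pos_x_1 = 3
pos_y_1 = 11
pos_z_1 = 7
height_1 = 2
pos_x_2 = 2
pos_y_2 = 1
pos_z_2 = 8
width_2 = 4
height_2 = 2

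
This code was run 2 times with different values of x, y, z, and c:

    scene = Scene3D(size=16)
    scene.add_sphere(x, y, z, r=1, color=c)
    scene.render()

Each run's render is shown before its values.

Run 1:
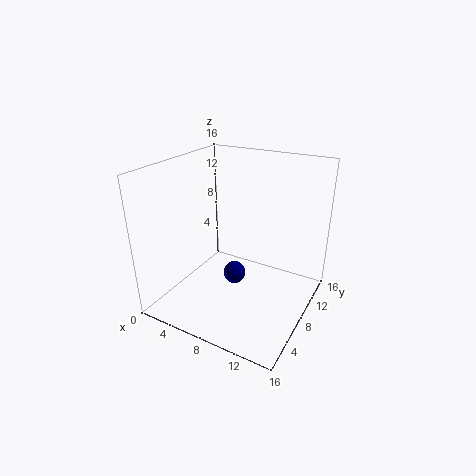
x = 11, y = 2, z = 8, c = 'navy'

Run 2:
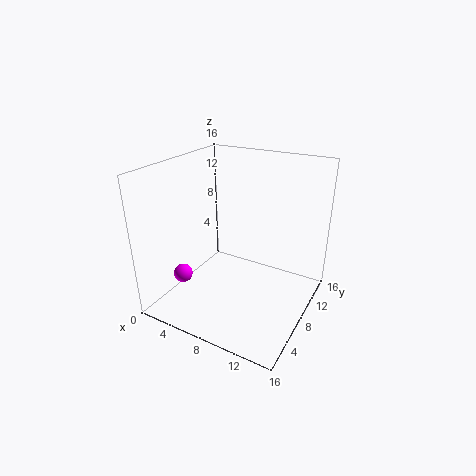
x = 4, y = 3, z = 5, c = 'magenta'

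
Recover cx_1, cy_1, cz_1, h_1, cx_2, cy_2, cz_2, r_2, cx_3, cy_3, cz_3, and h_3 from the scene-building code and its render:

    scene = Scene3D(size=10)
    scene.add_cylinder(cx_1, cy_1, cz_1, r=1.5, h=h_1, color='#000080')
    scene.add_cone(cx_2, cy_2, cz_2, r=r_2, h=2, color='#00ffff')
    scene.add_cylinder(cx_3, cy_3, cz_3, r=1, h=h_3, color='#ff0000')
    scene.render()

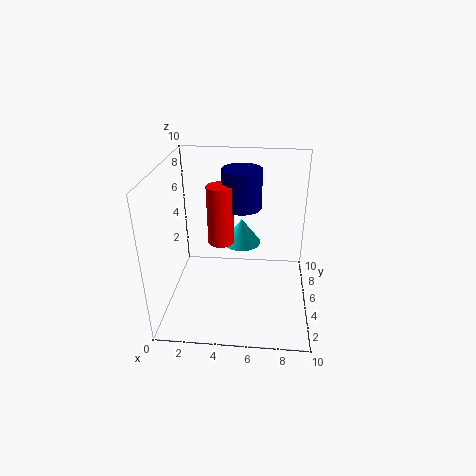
cx_1 = 5; cy_1 = 8; cz_1 = 6; h_1 = 3; cx_2 = 5; cy_2 = 8; cz_2 = 3; r_2 = 1.5; cx_3 = 3.5; cy_3 = 7; cz_3 = 3.5; h_3 = 4.5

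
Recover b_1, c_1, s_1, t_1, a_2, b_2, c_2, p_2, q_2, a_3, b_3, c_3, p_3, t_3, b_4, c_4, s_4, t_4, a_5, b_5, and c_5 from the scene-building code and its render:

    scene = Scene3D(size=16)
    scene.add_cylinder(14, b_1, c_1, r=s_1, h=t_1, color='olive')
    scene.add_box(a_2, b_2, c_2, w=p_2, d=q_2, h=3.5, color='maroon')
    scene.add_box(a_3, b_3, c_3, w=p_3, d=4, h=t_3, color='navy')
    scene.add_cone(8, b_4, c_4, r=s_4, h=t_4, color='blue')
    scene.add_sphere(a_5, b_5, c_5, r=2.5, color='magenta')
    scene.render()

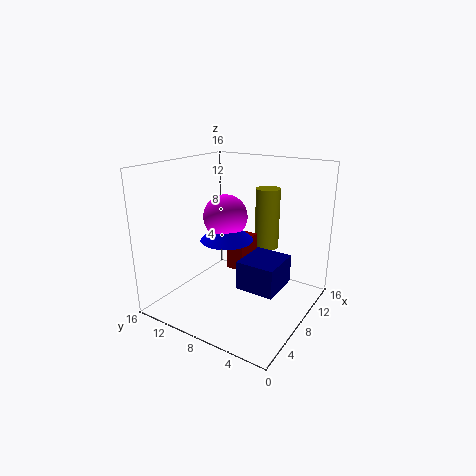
b_1 = 7.5, c_1 = 5, s_1 = 1.5, t_1 = 7.5, a_2 = 8, b_2 = 7.5, c_2 = 4, p_2 = 3.5, q_2 = 2, a_3 = 4.5, b_3 = 2, c_3 = 4, p_3 = 4.5, t_3 = 3, b_4 = 9.5, c_4 = 7.5, s_4 = 3, t_4 = 2.5, a_5 = 8.5, b_5 = 10, c_5 = 10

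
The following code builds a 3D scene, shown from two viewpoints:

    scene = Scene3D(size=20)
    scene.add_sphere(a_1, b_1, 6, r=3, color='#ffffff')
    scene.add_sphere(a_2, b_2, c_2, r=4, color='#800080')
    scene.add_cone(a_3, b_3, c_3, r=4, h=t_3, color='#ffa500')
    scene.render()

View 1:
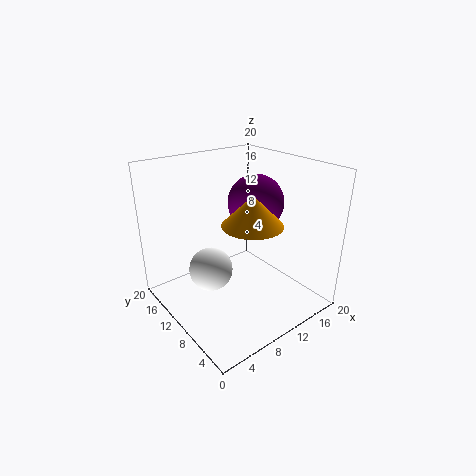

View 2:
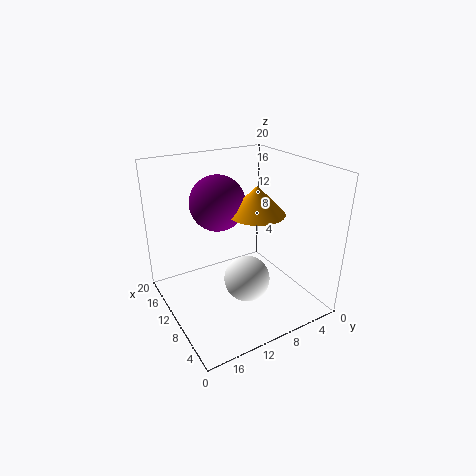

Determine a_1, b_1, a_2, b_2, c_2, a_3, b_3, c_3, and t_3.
a_1 = 6, b_1 = 11, a_2 = 14, b_2 = 11, c_2 = 14, a_3 = 10, b_3 = 7, c_3 = 13, t_3 = 4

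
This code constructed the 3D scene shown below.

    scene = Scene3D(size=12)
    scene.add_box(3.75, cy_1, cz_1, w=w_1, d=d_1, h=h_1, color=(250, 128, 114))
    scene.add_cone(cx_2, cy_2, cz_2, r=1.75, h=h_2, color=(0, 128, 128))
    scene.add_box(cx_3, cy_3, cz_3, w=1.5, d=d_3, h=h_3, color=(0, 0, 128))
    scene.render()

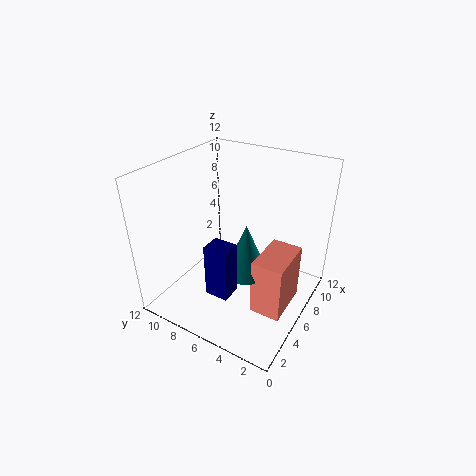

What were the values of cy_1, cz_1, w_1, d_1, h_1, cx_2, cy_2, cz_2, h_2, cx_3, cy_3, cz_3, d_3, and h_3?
cy_1 = 1
cz_1 = 1
w_1 = 4
d_1 = 2.5
h_1 = 4.75
cx_2 = 4.75
cy_2 = 4.5
cz_2 = 4
h_2 = 4.25
cx_3 = 1
cy_3 = 4
cz_3 = 4
d_3 = 1.75
h_3 = 4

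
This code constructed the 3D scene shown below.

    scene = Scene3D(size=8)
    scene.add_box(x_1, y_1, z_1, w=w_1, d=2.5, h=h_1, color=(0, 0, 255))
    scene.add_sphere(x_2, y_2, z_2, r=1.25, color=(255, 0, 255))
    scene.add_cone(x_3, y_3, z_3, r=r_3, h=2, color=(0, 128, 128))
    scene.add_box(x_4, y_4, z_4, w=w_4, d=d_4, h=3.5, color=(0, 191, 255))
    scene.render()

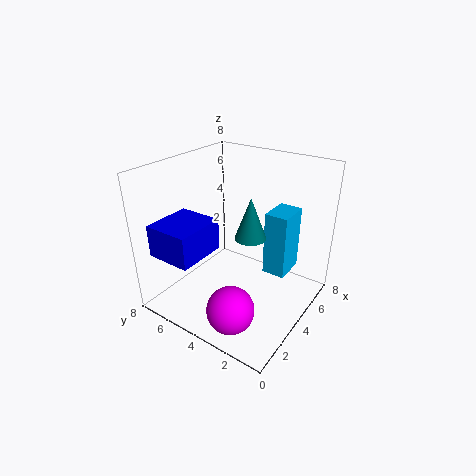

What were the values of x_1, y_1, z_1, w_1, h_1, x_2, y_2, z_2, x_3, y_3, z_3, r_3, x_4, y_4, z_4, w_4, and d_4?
x_1 = 0.5; y_1 = 4.75; z_1 = 3.5; w_1 = 2.75; h_1 = 1.75; x_2 = 1.5; y_2 = 2.75; z_2 = 1.25; x_3 = 2.5; y_3 = 2.25; z_3 = 5.25; r_3 = 0.75; x_4 = 4.25; y_4 = 1.25; z_4 = 2.25; w_4 = 1.75; d_4 = 1.25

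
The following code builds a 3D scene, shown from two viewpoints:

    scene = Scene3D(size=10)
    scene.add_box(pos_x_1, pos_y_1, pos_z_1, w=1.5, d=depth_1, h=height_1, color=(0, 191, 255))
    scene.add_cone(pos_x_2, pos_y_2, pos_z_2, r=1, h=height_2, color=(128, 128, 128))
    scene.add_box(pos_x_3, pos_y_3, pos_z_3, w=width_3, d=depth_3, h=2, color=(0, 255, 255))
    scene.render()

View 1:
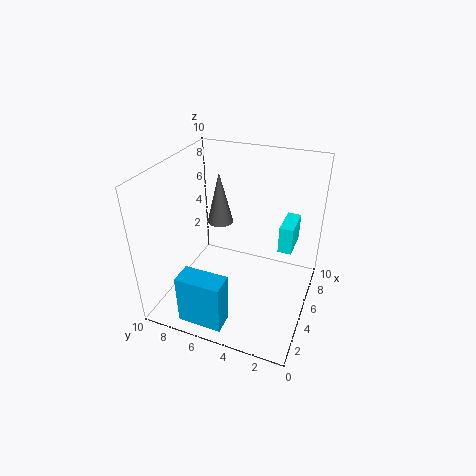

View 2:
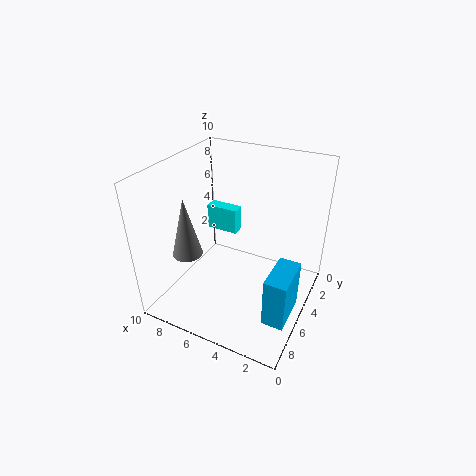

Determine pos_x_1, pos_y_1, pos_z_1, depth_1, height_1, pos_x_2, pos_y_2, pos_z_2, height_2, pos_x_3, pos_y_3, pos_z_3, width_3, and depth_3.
pos_x_1 = 0.5
pos_y_1 = 4.5
pos_z_1 = 0.5
depth_1 = 3
height_1 = 3.5
pos_x_2 = 7.5
pos_y_2 = 7.5
pos_z_2 = 4.5
height_2 = 4
pos_x_3 = 6.5
pos_y_3 = 1.5
pos_z_3 = 3.5
width_3 = 2.5
depth_3 = 1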